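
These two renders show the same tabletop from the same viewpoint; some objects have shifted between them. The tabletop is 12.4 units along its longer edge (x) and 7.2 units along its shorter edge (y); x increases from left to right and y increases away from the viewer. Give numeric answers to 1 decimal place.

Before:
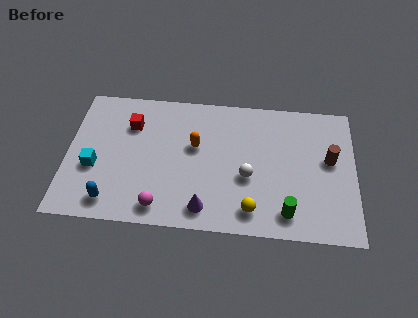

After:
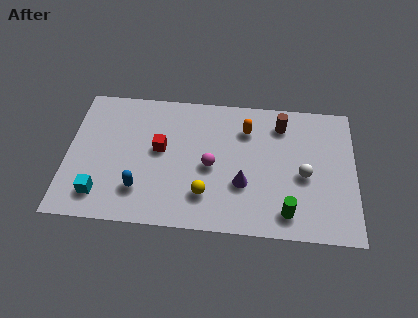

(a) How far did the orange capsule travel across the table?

2.5

The orange capsule was near (5.5, 4.3) before and (7.7, 5.4) after, so it travelled √(2.2² + 1.1²) ≈ 2.5 units.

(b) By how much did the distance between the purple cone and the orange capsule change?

-0.3

They were about 3.2 units apart before and 2.9 after — 0.3 units closer together.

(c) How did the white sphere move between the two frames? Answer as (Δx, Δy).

(2.4, 0.3)

From the two frames, the white sphere sits at roughly (7.8, 2.9) before and (10.2, 3.2) after.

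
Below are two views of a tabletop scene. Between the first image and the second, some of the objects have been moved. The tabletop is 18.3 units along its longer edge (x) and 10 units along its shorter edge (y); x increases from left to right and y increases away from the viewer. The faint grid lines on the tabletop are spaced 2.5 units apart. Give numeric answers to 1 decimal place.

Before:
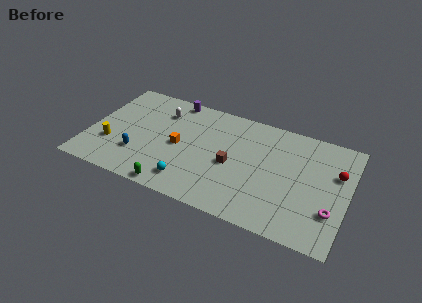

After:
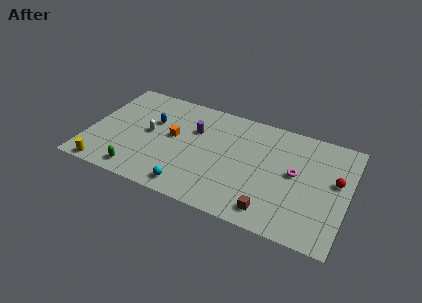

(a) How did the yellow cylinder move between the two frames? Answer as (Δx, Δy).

(-0.1, -2.4)

From the two frames, the yellow cylinder sits at roughly (1.7, 3.2) before and (1.6, 0.8) after.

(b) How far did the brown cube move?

4.3

From (10.2, 4.5) to (13.3, 1.5), the brown cube covered √(3.1² + 3.0²) ≈ 4.3 units.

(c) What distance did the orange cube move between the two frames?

0.9

From (6.4, 4.8) to (5.9, 5.5), the orange cube covered √(0.5² + 0.7²) ≈ 0.9 units.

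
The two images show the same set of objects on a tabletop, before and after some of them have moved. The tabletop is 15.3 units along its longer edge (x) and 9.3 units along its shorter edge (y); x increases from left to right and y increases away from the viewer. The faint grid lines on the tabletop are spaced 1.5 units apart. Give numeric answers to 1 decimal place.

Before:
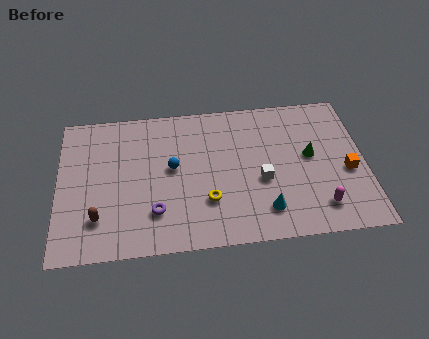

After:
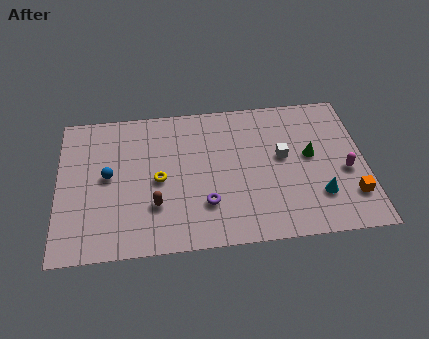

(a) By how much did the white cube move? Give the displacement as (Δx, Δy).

(1.1, 1.4)

The white cube started near (10.1, 3.8) and ended near (11.2, 5.2).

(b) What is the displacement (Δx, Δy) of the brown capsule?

(2.8, 0.5)

From the two frames, the brown capsule sits at roughly (2.0, 2.3) before and (4.8, 2.8) after.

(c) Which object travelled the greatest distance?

the blue sphere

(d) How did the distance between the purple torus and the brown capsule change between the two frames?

-0.3

The distance was about 2.8 in the first image and 2.5 in the second, so they moved 0.3 units closer together.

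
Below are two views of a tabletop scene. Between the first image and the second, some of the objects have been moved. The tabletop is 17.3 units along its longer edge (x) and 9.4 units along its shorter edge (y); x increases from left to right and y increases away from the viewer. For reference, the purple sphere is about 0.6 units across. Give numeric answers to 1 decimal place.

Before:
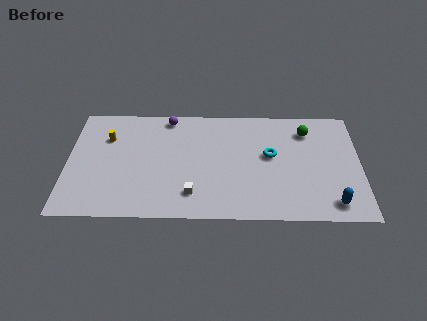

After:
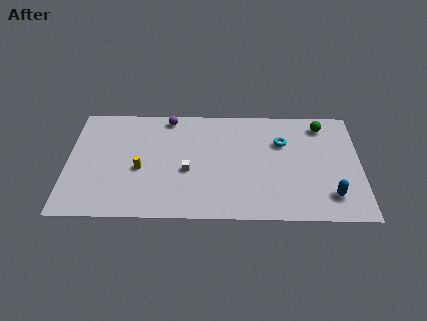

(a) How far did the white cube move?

1.9

The white cube moved from about (7.4, 2.0) to (7.1, 3.9), a distance of √(0.3² + 1.9²) ≈ 1.9.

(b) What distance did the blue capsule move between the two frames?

0.6

The blue capsule was near (15.6, 1.4) before and (15.5, 2.0) after, so it travelled √(0.1² + 0.6²) ≈ 0.6 units.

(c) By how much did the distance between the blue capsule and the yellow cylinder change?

-2.9

The distance was about 14.3 in the first image and 11.4 in the second, so they moved 2.9 units closer together.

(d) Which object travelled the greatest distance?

the yellow cylinder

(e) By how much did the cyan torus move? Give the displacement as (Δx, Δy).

(0.7, 1.1)

The cyan torus was at about (12.0, 5.3) and moved to about (12.7, 6.4).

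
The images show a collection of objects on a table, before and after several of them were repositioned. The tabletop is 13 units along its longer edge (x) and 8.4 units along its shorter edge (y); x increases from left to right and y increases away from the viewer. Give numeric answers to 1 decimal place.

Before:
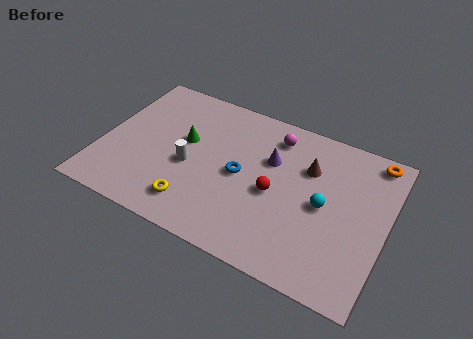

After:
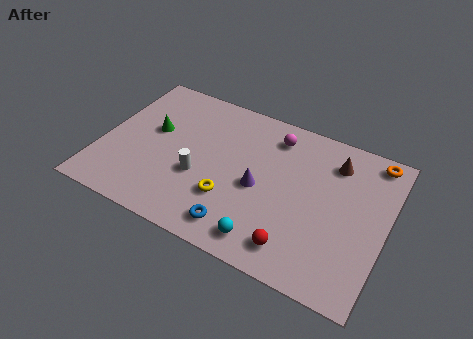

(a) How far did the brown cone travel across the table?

1.4

The brown cone was near (9.3, 5.8) before and (10.4, 6.6) after, so it travelled √(1.1² + 0.8²) ≈ 1.4 units.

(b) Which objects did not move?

the orange torus and the magenta sphere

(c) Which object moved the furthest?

the cyan sphere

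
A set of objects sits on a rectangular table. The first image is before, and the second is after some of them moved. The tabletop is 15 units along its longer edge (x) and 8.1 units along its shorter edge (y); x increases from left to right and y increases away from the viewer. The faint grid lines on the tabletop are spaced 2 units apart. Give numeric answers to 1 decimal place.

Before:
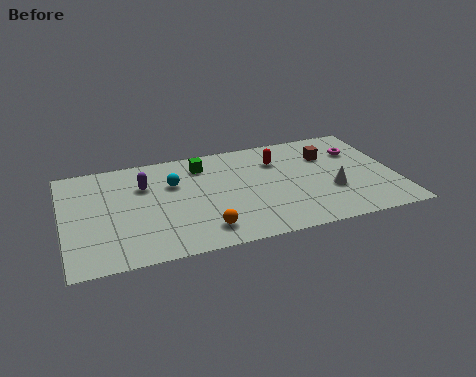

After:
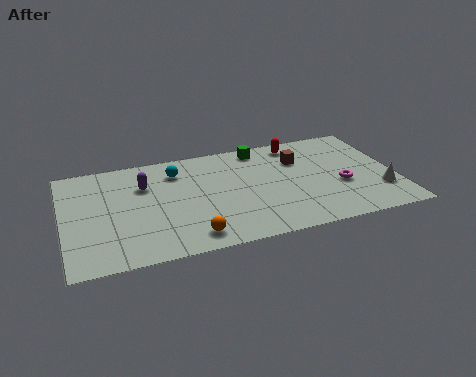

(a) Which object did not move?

the purple capsule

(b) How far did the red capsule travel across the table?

1.5

The red capsule was near (9.8, 5.9) before and (10.8, 7.0) after, so it travelled √(1.0² + 1.1²) ≈ 1.5 units.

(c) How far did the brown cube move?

1.3

The brown cube was near (12.1, 5.7) before and (10.8, 5.7) after, so it travelled √(1.3² + 0.0²) ≈ 1.3 units.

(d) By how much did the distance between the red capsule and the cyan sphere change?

+0.8

They were about 4.8 units apart before and 5.6 after — 0.8 units further apart.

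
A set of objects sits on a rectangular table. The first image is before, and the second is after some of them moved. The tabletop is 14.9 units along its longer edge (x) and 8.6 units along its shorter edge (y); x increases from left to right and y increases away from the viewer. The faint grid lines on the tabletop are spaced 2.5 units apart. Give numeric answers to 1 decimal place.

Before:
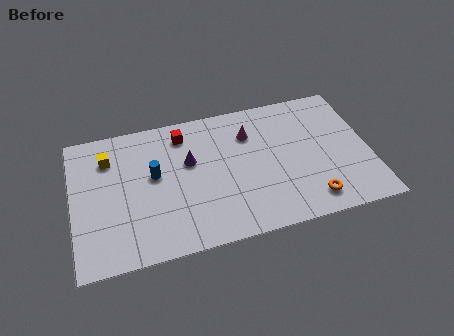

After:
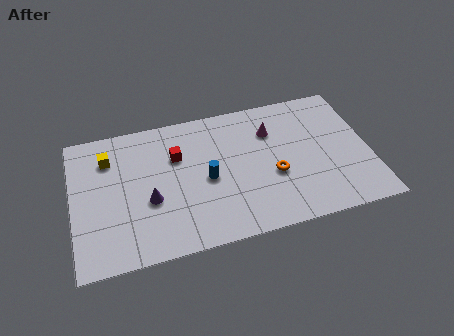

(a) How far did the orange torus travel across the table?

2.6

The orange torus was near (11.7, 1.4) before and (10.0, 3.4) after, so it travelled √(1.7² + 2.0²) ≈ 2.6 units.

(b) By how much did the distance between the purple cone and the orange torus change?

-0.8

They were about 7.0 units apart before and 6.2 after — 0.8 units closer together.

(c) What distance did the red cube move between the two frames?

1.4

The red cube was near (5.7, 7.1) before and (5.3, 5.8) after, so it travelled √(0.4² + 1.3²) ≈ 1.4 units.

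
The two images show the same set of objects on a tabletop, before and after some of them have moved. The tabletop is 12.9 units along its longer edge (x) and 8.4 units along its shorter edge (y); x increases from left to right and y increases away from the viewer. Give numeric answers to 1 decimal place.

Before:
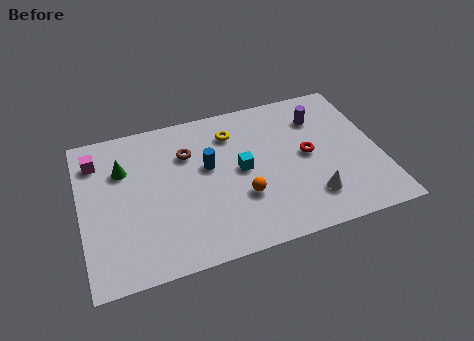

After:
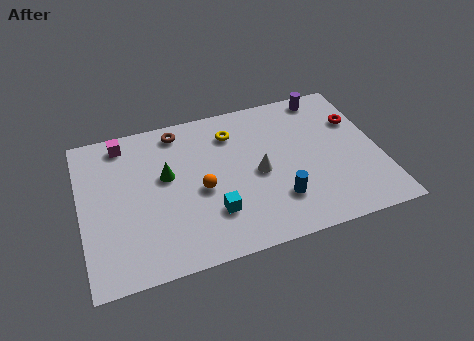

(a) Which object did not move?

the yellow torus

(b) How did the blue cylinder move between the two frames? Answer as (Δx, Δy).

(2.8, -2.7)

The blue cylinder was at about (5.5, 4.9) and moved to about (8.3, 2.2).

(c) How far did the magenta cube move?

1.4

From (0.8, 6.6) to (2.0, 7.3), the magenta cube covered √(1.2² + 0.7²) ≈ 1.4 units.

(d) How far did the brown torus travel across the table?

1.4

From (4.7, 5.9) to (4.4, 7.3), the brown torus covered √(0.3² + 1.4²) ≈ 1.4 units.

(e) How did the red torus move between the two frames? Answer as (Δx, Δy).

(2.3, 1.4)

From the two frames, the red torus sits at roughly (9.8, 4.3) before and (12.1, 5.7) after.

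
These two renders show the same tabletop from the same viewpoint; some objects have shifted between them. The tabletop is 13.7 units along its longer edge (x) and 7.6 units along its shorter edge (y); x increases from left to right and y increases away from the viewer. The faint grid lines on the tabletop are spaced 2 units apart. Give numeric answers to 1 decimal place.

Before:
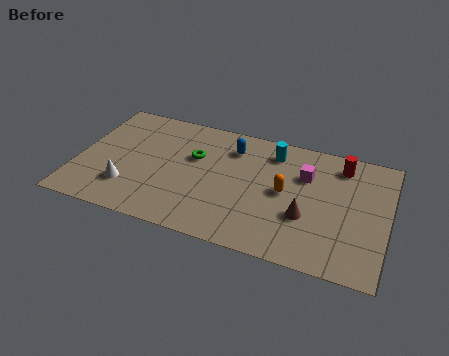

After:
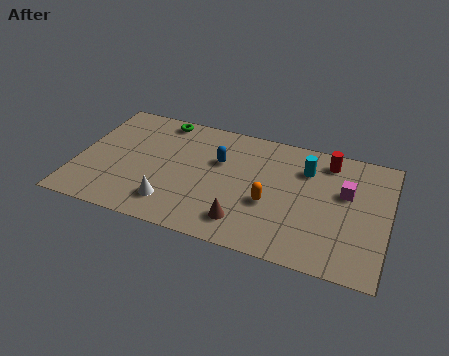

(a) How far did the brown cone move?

2.9

The brown cone moved from about (10.2, 2.7) to (7.6, 1.5), a distance of √(2.6² + 1.2²) ≈ 2.9.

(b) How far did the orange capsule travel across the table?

1.1

The orange capsule was near (9.2, 3.9) before and (8.6, 3.0) after, so it travelled √(0.6² + 0.9²) ≈ 1.1 units.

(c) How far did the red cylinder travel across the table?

0.6

From (11.5, 6.3) to (10.9, 6.4), the red cylinder covered √(0.6² + 0.1²) ≈ 0.6 units.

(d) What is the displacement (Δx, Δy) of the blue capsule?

(-0.5, -1.0)

The blue capsule started near (6.7, 5.9) and ended near (6.2, 4.9).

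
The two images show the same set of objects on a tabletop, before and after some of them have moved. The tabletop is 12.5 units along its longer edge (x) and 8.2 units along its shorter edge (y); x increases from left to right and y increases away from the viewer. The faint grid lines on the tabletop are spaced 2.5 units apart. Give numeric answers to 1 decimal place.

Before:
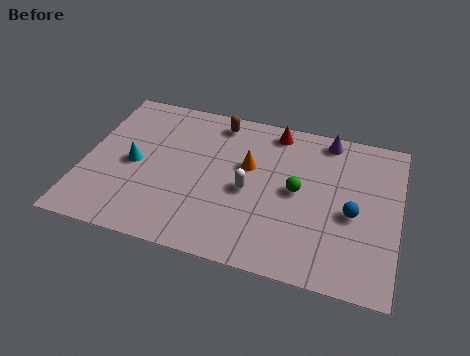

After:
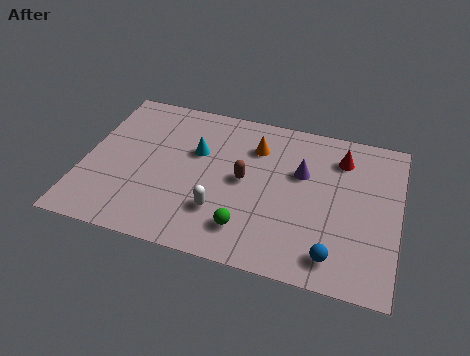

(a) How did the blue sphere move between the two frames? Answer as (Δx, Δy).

(-0.6, -2.3)

From the two frames, the blue sphere sits at roughly (10.7, 3.6) before and (10.1, 1.3) after.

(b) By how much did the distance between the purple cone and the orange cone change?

-1.7

The distance was about 3.8 in the first image and 2.1 in the second, so they moved 1.7 units closer together.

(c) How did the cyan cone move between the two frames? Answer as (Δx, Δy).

(2.4, 1.3)

The cyan cone was at about (2.0, 3.9) and moved to about (4.4, 5.2).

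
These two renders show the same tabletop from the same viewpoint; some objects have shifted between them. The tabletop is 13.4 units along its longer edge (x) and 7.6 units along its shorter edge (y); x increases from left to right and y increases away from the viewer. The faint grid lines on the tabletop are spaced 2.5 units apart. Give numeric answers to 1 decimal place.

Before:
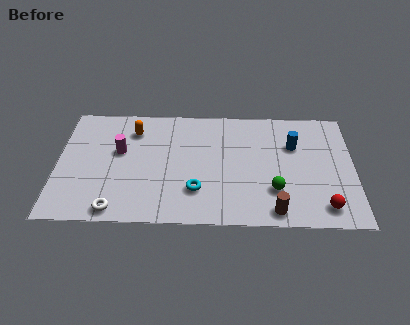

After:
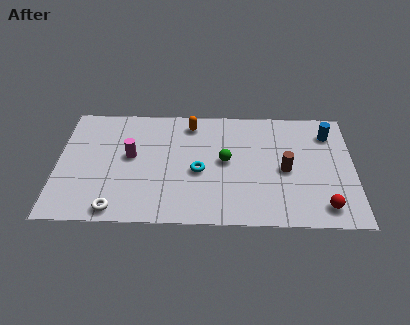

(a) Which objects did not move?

the white torus and the red sphere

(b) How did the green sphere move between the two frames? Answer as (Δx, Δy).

(-2.2, 1.8)

The green sphere started near (9.8, 2.2) and ended near (7.6, 4.0).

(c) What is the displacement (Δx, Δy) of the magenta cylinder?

(0.5, -0.3)

The magenta cylinder started near (2.8, 4.5) and ended near (3.3, 4.2).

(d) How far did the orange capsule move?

2.6

The orange capsule moved from about (3.4, 5.9) to (6.0, 6.4), a distance of √(2.6² + 0.5²) ≈ 2.6.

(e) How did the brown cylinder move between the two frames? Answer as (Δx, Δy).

(0.5, 2.6)

From the two frames, the brown cylinder sits at roughly (9.8, 0.9) before and (10.3, 3.5) after.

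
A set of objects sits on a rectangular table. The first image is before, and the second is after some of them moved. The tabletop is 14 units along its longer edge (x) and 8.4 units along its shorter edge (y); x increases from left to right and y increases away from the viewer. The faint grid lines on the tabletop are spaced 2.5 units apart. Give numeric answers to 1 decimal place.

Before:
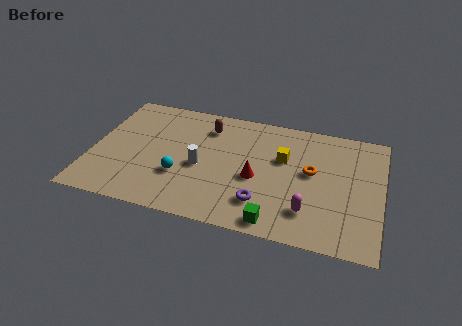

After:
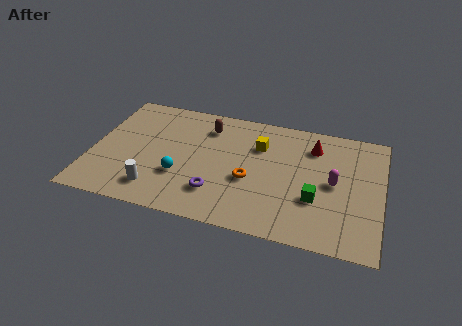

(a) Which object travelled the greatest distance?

the red cone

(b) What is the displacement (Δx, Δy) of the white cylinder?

(-2.0, -2.1)

The white cylinder started near (5.3, 3.7) and ended near (3.3, 1.6).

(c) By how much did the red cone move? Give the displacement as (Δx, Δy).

(2.6, 2.9)

The red cone started near (8.0, 3.6) and ended near (10.6, 6.5).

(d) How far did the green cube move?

2.7

From (9.1, 0.9) to (10.9, 2.9), the green cube covered √(1.8² + 2.0²) ≈ 2.7 units.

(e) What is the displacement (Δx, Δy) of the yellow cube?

(-1.2, 0.6)

From the two frames, the yellow cube sits at roughly (9.2, 5.3) before and (8.0, 5.9) after.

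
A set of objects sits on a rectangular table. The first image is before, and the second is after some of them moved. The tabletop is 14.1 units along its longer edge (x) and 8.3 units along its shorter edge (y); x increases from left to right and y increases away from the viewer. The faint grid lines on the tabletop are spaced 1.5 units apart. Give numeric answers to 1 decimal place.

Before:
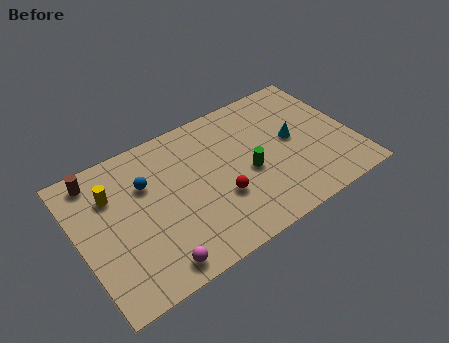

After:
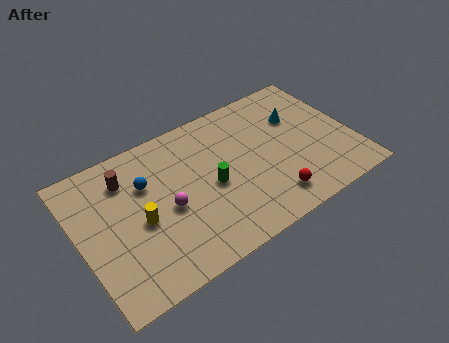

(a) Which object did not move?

the blue sphere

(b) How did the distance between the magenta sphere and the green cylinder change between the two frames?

-3.6

Before: roughly 5.9 units apart; after: 2.3. That's 3.6 units closer together.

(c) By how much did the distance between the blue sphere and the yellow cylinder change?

+0.3

They were about 1.7 units apart before and 2.0 after — 0.3 units further apart.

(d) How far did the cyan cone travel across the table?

1.3

The cyan cone was near (11.1, 4.4) before and (11.6, 5.6) after, so it travelled √(0.5² + 1.2²) ≈ 1.3 units.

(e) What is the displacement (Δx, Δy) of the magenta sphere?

(1.1, 2.7)

From the two frames, the magenta sphere sits at roughly (3.3, 1.0) before and (4.4, 3.7) after.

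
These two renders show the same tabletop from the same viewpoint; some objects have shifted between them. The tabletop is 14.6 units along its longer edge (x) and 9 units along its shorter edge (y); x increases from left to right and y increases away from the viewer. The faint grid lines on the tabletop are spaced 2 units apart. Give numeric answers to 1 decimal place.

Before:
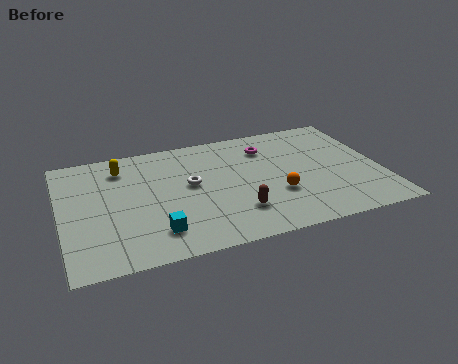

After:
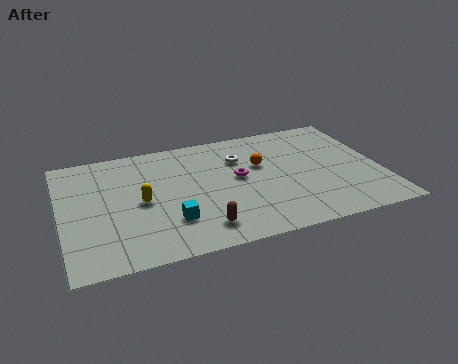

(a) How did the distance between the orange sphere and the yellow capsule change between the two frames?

-2.2

The distance was about 7.9 in the first image and 5.7 in the second, so they moved 2.2 units closer together.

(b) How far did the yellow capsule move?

3.0

The yellow capsule moved from about (2.9, 7.2) to (3.6, 4.3), a distance of √(0.7² + 2.9²) ≈ 3.0.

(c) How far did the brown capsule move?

1.8

The brown capsule was near (7.8, 2.3) before and (6.1, 1.6) after, so it travelled √(1.7² + 0.7²) ≈ 1.8 units.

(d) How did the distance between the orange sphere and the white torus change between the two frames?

-3.0

They were about 4.2 units apart before and 1.2 after — 3.0 units closer together.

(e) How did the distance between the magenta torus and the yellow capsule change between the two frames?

-2.2

The distance was about 6.7 in the first image and 4.5 in the second, so they moved 2.2 units closer together.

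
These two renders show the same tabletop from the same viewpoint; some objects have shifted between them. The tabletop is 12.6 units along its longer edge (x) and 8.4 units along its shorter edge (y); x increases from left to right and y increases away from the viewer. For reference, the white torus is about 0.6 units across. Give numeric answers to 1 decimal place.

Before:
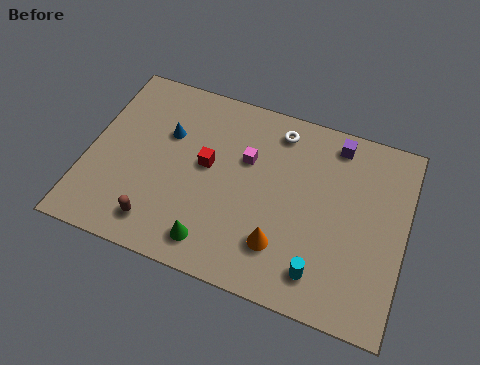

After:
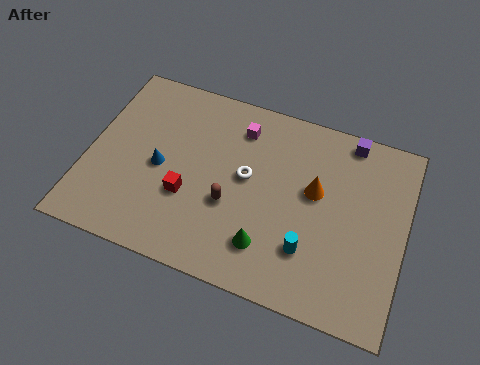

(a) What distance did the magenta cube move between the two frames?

1.4

From (6.2, 5.4) to (5.8, 6.7), the magenta cube covered √(0.4² + 1.3²) ≈ 1.4 units.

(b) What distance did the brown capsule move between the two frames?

3.2

The brown capsule was near (3.1, 1.4) before and (5.8, 3.2) after, so it travelled √(2.7² + 1.8²) ≈ 3.2 units.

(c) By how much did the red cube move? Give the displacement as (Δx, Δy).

(-0.6, -1.6)

The red cube was at about (4.7, 4.6) and moved to about (4.1, 3.0).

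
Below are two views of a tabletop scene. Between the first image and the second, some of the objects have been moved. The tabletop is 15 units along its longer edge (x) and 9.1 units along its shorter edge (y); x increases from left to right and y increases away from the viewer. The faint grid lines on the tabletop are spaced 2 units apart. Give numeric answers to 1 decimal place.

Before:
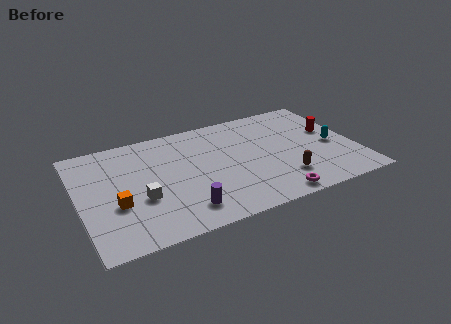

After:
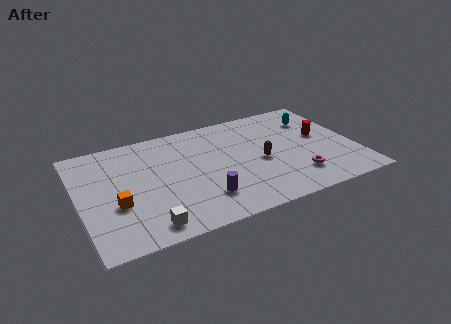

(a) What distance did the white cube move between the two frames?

2.2

From (3.2, 3.4) to (3.3, 1.2), the white cube covered √(0.1² + 2.2²) ≈ 2.2 units.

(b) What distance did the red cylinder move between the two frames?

0.7

From (13.9, 5.4) to (13.3, 5.1), the red cylinder covered √(0.6² + 0.3²) ≈ 0.7 units.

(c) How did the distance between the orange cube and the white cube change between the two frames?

+1.3

The distance was about 1.3 in the first image and 2.6 in the second, so they moved 1.3 units further apart.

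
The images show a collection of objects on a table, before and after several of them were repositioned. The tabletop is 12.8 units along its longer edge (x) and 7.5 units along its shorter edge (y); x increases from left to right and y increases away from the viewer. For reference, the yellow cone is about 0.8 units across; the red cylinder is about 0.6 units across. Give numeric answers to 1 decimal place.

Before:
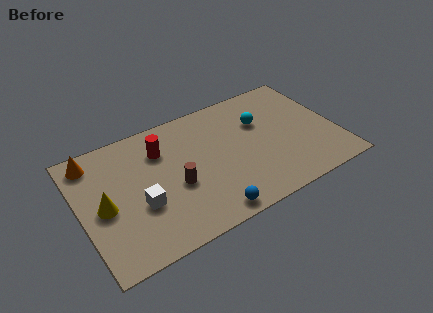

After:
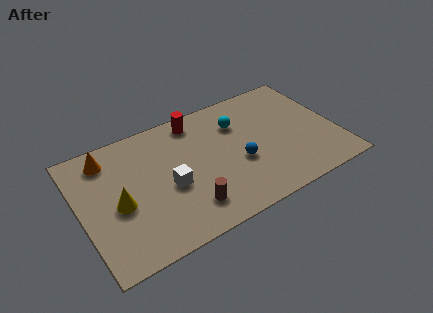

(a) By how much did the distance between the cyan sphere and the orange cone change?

-1.9

They were about 8.4 units apart before and 6.5 after — 1.9 units closer together.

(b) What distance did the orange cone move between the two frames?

0.7

From (0.9, 6.4) to (1.6, 6.2), the orange cone covered √(0.7² + 0.2²) ≈ 0.7 units.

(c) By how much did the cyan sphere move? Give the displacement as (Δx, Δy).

(-1.1, 0.4)

From the two frames, the cyan sphere sits at roughly (9.2, 5.0) before and (8.1, 5.4) after.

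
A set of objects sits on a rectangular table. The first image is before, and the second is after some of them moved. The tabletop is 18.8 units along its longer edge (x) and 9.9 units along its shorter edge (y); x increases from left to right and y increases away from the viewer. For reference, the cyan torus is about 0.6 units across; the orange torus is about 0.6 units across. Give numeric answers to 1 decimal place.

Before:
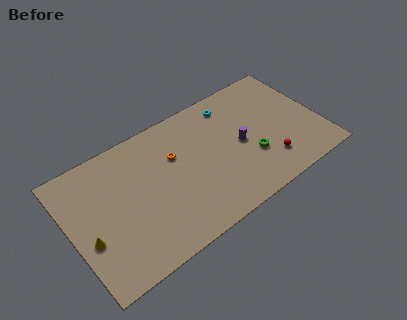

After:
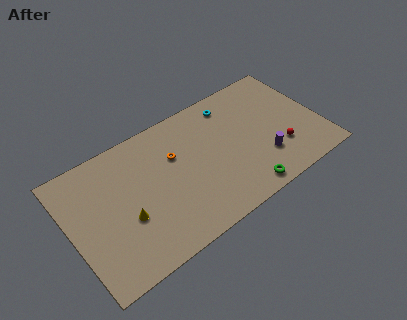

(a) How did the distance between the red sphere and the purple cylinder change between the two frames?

-1.7

The distance was about 3.0 in the first image and 1.3 in the second, so they moved 1.7 units closer together.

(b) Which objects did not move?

the orange torus and the cyan torus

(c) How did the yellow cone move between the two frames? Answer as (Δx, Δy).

(2.8, 0.0)

From the two frames, the yellow cone sits at roughly (1.1, 3.8) before and (3.9, 3.8) after.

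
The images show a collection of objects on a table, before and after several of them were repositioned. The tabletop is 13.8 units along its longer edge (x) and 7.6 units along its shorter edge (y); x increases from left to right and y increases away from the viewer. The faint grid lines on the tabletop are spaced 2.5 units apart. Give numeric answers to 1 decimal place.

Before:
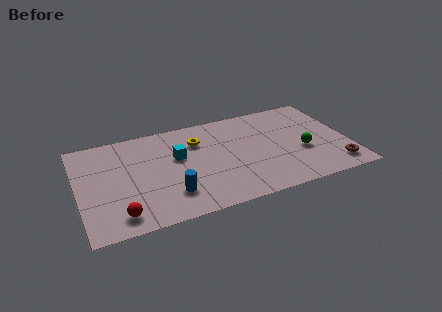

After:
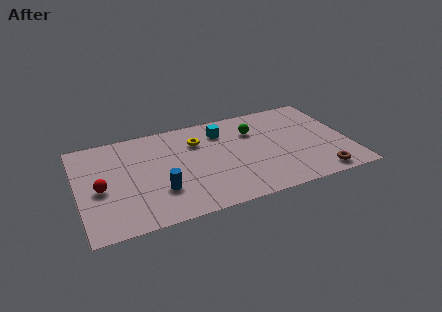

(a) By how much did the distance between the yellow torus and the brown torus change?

-0.5

The distance was about 7.9 in the first image and 7.4 in the second, so they moved 0.5 units closer together.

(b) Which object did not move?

the yellow torus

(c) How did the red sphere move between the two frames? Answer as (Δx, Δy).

(-0.8, 2.2)

The red sphere started near (1.9, 1.2) and ended near (1.1, 3.4).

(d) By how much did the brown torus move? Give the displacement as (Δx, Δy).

(-0.9, -0.4)

From the two frames, the brown torus sits at roughly (12.9, 1.3) before and (12.0, 0.9) after.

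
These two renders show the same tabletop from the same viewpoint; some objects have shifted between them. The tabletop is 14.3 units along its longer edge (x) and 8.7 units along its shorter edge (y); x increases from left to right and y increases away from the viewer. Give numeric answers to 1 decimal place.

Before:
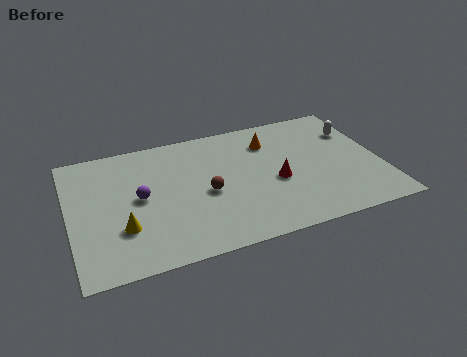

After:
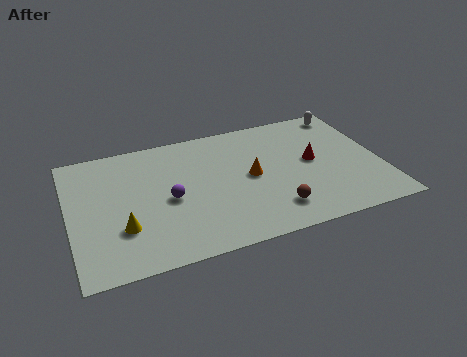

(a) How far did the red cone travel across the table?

2.0

The red cone moved from about (9.4, 3.7) to (11.2, 4.6), a distance of √(1.8² + 0.9²) ≈ 2.0.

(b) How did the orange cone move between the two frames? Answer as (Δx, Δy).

(-1.1, -2.2)

From the two frames, the orange cone sits at roughly (9.4, 6.6) before and (8.3, 4.4) after.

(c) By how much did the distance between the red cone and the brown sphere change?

+0.3

They were about 3.2 units apart before and 3.5 after — 0.3 units further apart.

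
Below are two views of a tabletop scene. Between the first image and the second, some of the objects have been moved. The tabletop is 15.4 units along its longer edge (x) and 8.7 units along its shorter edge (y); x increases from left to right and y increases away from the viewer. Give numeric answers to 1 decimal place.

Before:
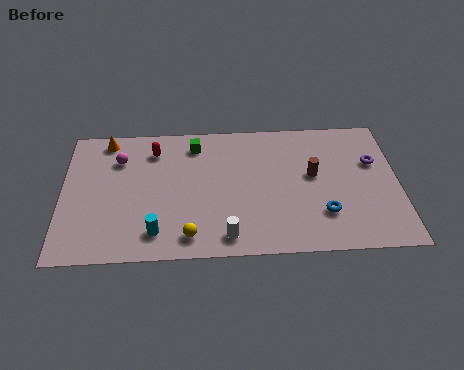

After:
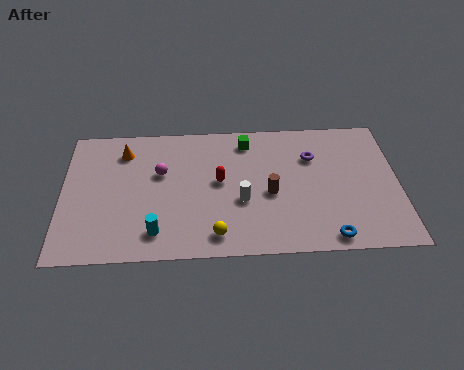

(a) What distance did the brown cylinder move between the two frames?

2.3

The brown cylinder was near (11.5, 4.9) before and (9.5, 3.8) after, so it travelled √(2.0² + 1.1²) ≈ 2.3 units.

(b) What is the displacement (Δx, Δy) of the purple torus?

(-2.8, 0.5)

From the two frames, the purple torus sits at roughly (14.3, 5.6) before and (11.5, 6.1) after.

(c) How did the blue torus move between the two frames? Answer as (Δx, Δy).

(0.2, -1.5)

From the two frames, the blue torus sits at roughly (11.9, 2.4) before and (12.1, 0.9) after.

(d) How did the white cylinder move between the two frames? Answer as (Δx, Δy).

(0.7, 2.2)

The white cylinder started near (7.5, 1.2) and ended near (8.2, 3.4).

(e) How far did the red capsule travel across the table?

3.7

From (4.2, 6.9) to (7.2, 4.7), the red capsule covered √(3.0² + 2.2²) ≈ 3.7 units.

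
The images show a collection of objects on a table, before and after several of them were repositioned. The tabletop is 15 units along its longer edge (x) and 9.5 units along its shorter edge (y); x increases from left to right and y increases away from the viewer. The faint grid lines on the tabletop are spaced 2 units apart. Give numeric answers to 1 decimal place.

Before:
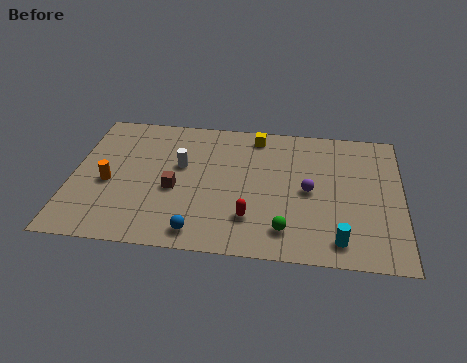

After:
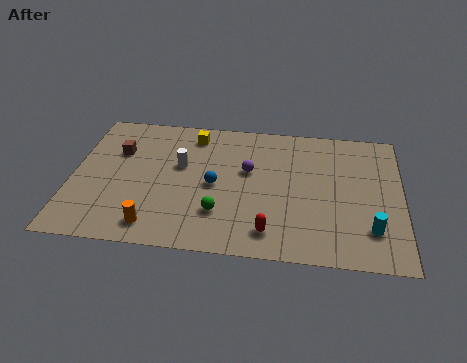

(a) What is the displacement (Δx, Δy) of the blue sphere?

(0.6, 3.3)

From the two frames, the blue sphere sits at roughly (5.9, 1.2) before and (6.5, 4.5) after.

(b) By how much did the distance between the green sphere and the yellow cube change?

-1.1

They were about 6.7 units apart before and 5.6 after — 1.1 units closer together.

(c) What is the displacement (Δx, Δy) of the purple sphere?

(-2.8, 1.1)

The purple sphere was at about (10.8, 4.6) and moved to about (8.0, 5.7).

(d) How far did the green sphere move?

3.1

From (9.8, 1.8) to (6.8, 2.6), the green sphere covered √(3.0² + 0.8²) ≈ 3.1 units.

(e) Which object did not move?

the white cylinder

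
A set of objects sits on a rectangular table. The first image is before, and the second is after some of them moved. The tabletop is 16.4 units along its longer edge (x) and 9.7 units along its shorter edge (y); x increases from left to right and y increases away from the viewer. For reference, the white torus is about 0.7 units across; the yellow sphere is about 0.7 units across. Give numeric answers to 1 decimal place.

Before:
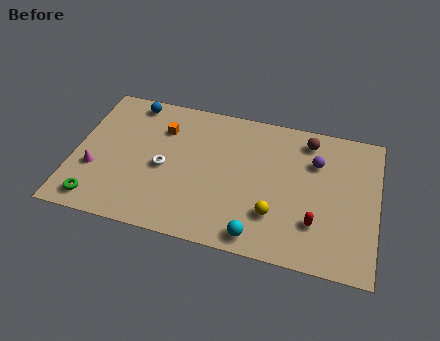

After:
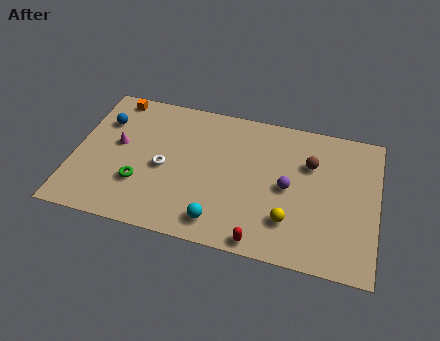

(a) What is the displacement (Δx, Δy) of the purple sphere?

(-1.4, -2.1)

From the two frames, the purple sphere sits at roughly (13.0, 6.8) before and (11.6, 4.7) after.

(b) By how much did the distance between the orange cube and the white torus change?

+2.6

They were about 2.7 units apart before and 5.3 after — 2.6 units further apart.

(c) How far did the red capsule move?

3.4

The red capsule moved from about (13.2, 2.7) to (10.4, 0.8), a distance of √(2.8² + 1.9²) ≈ 3.4.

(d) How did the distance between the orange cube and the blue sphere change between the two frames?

-0.5

Before: roughly 2.3 units apart; after: 1.8. That's 0.5 units closer together.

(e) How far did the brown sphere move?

1.6

The brown sphere moved from about (12.5, 8.2) to (12.7, 6.6), a distance of √(0.2² + 1.6²) ≈ 1.6.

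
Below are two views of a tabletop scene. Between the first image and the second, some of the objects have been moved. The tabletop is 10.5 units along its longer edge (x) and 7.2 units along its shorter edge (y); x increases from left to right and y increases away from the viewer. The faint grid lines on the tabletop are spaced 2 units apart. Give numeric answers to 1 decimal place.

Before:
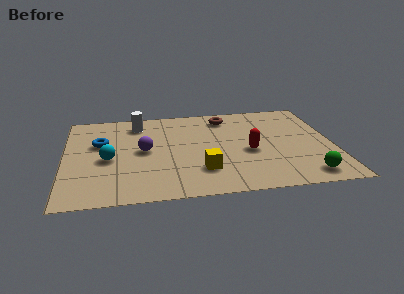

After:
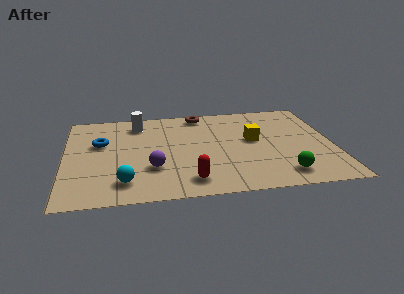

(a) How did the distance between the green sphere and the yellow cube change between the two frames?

-1.1

They were about 4.1 units apart before and 3.0 after — 1.1 units closer together.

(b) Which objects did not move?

the white cylinder and the blue torus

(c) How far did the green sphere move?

0.9

From (9.3, 1.0) to (8.4, 1.2), the green sphere covered √(0.9² + 0.2²) ≈ 0.9 units.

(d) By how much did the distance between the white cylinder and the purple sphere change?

+1.4

The distance was about 2.2 in the first image and 3.6 in the second, so they moved 1.4 units further apart.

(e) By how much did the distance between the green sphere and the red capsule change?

+0.6

Before: roughly 3.0 units apart; after: 3.6. That's 0.6 units further apart.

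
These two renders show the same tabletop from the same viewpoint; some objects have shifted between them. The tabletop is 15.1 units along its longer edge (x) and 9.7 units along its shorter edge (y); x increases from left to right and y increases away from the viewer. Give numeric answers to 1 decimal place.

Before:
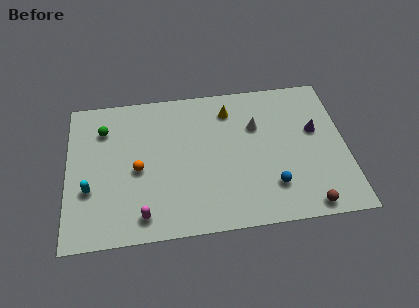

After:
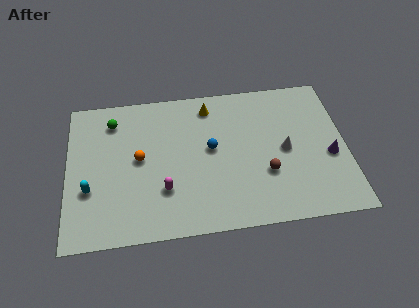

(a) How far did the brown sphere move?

3.2

From (12.8, 0.9) to (10.7, 3.3), the brown sphere covered √(2.1² + 2.4²) ≈ 3.2 units.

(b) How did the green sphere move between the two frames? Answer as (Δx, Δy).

(0.5, 0.5)

The green sphere was at about (2.0, 7.3) and moved to about (2.5, 7.8).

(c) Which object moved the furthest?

the blue sphere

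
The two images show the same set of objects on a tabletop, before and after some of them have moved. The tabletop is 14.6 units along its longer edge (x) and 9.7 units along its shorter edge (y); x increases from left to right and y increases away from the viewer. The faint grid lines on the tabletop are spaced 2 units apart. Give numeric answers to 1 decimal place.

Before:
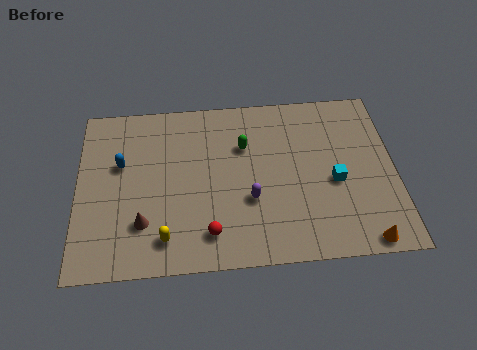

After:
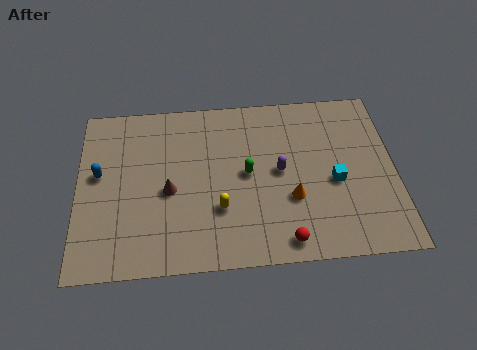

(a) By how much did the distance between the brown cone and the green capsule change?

-2.5

They were about 6.2 units apart before and 3.7 after — 2.5 units closer together.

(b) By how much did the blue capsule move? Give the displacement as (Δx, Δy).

(-1.0, -0.5)

From the two frames, the blue capsule sits at roughly (2.0, 6.0) before and (1.0, 5.5) after.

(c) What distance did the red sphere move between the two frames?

3.5

From (6.0, 1.8) to (9.4, 1.1), the red sphere covered √(3.4² + 0.7²) ≈ 3.5 units.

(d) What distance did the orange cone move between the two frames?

4.1

From (13.0, 0.8) to (9.8, 3.4), the orange cone covered √(3.2² + 2.6²) ≈ 4.1 units.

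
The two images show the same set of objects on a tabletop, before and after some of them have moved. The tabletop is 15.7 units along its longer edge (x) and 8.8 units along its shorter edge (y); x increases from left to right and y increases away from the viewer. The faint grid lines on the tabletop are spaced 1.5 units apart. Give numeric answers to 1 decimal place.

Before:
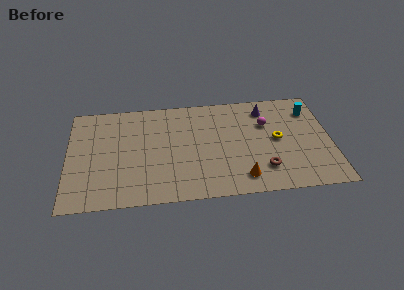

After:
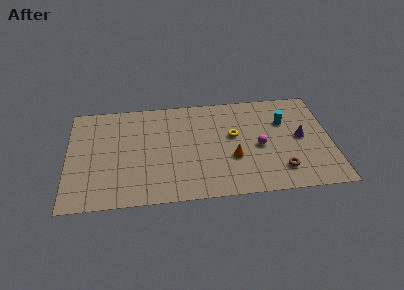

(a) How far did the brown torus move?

1.0

The brown torus was near (11.6, 2.1) before and (12.6, 1.9) after, so it travelled √(1.0² + 0.2²) ≈ 1.0 units.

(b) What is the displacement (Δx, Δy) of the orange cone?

(-0.5, 1.7)

The orange cone was at about (10.3, 1.5) and moved to about (9.8, 3.2).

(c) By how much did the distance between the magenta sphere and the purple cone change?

+1.2

The distance was about 1.3 in the first image and 2.5 in the second, so they moved 1.2 units further apart.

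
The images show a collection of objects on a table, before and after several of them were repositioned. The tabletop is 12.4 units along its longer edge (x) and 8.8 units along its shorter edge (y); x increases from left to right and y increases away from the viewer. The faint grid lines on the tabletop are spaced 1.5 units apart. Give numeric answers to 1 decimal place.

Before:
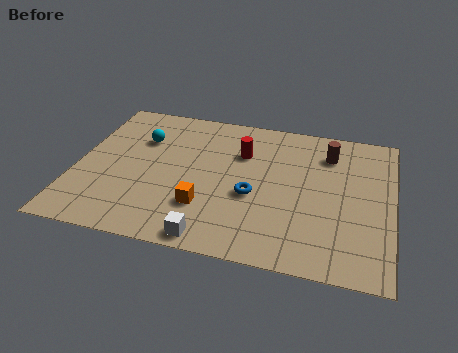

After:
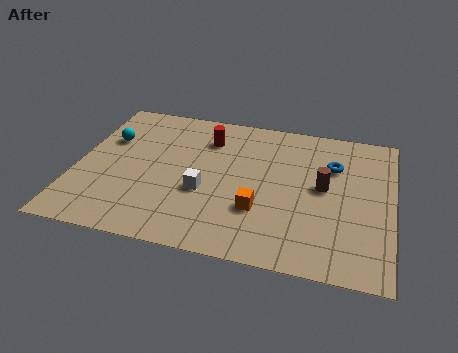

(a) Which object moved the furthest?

the blue torus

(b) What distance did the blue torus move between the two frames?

3.9

From (7.0, 3.6) to (10.0, 6.1), the blue torus covered √(3.0² + 2.5²) ≈ 3.9 units.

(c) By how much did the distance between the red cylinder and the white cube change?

-2.1

Before: roughly 5.4 units apart; after: 3.3. That's 2.1 units closer together.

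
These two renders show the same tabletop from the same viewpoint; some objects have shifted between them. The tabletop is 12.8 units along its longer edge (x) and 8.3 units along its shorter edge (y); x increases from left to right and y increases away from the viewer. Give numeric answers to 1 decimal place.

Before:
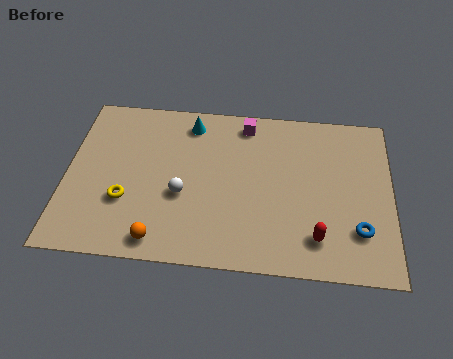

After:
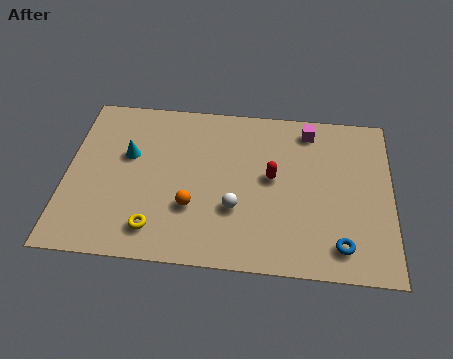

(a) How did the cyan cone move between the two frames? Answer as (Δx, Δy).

(-2.4, -1.9)

From the two frames, the cyan cone sits at roughly (4.8, 7.0) before and (2.4, 5.1) after.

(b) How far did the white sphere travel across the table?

2.2

The white sphere moved from about (4.6, 3.3) to (6.7, 2.8), a distance of √(2.1² + 0.5²) ≈ 2.2.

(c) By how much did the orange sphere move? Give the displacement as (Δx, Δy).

(1.2, 1.7)

From the two frames, the orange sphere sits at roughly (3.8, 1.0) before and (5.0, 2.7) after.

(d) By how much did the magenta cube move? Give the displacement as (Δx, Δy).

(2.5, -0.1)

From the two frames, the magenta cube sits at roughly (7.0, 7.2) before and (9.5, 7.1) after.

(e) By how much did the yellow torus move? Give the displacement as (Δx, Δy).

(1.2, -1.3)

The yellow torus was at about (2.4, 2.8) and moved to about (3.6, 1.5).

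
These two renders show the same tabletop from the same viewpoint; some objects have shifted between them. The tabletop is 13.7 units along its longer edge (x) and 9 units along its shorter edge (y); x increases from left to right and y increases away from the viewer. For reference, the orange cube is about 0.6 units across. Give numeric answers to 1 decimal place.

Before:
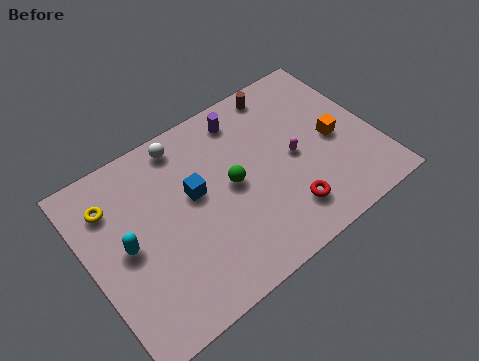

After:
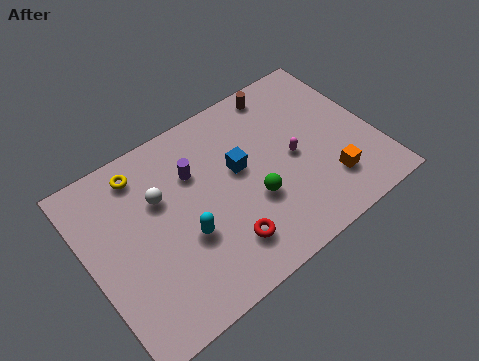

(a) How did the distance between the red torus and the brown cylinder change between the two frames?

+1.1

The distance was about 6.2 in the first image and 7.3 in the second, so they moved 1.1 units further apart.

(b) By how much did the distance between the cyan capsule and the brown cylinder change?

-1.7

The distance was about 9.0 in the first image and 7.3 in the second, so they moved 1.7 units closer together.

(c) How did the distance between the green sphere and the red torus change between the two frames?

-1.3

Before: roughly 3.4 units apart; after: 2.1. That's 1.3 units closer together.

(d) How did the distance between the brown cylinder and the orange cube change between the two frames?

+1.7

The distance was about 4.2 in the first image and 5.9 in the second, so they moved 1.7 units further apart.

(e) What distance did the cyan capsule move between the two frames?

2.8

The cyan capsule was near (1.7, 4.5) before and (4.3, 3.4) after, so it travelled √(2.6² + 1.1²) ≈ 2.8 units.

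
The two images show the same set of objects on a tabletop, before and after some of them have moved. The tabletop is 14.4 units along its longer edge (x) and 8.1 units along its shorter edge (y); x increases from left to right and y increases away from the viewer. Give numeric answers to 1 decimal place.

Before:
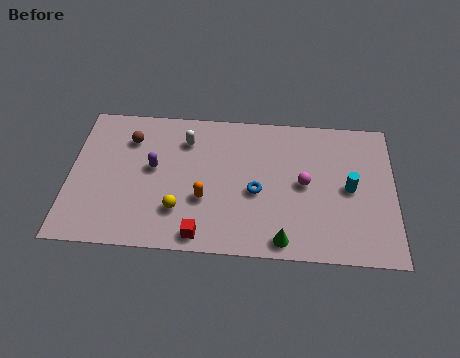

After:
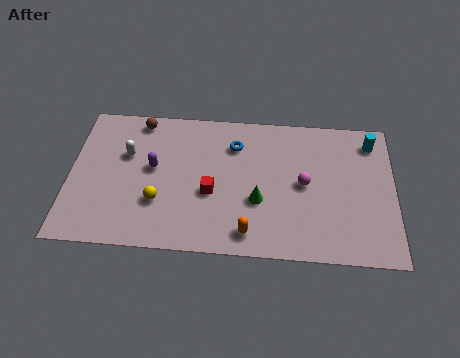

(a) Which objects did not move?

the purple capsule and the magenta sphere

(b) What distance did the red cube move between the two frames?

2.4

The red cube moved from about (5.9, 0.9) to (6.3, 3.3), a distance of √(0.4² + 2.4²) ≈ 2.4.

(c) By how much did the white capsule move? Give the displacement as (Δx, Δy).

(-2.6, -1.0)

From the two frames, the white capsule sits at roughly (5.1, 6.2) before and (2.5, 5.2) after.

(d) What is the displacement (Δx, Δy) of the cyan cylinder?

(1.0, 2.7)

From the two frames, the cyan cylinder sits at roughly (12.4, 4.0) before and (13.4, 6.7) after.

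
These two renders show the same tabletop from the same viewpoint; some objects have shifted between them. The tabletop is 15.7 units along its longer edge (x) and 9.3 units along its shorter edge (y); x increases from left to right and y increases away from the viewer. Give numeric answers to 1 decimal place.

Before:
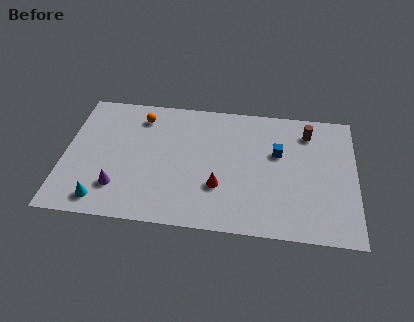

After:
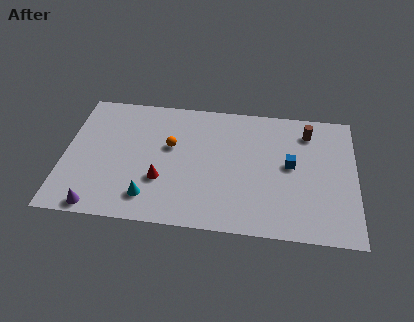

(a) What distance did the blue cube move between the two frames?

1.1

The blue cube was near (11.5, 5.8) before and (12.2, 5.0) after, so it travelled √(0.7² + 0.8²) ≈ 1.1 units.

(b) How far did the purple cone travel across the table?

1.8

The purple cone was near (3.0, 2.3) before and (2.0, 0.8) after, so it travelled √(1.0² + 1.5²) ≈ 1.8 units.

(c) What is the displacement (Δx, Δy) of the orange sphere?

(1.7, -2.0)

The orange sphere started near (4.0, 7.6) and ended near (5.7, 5.6).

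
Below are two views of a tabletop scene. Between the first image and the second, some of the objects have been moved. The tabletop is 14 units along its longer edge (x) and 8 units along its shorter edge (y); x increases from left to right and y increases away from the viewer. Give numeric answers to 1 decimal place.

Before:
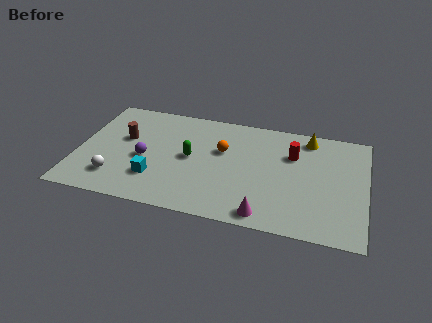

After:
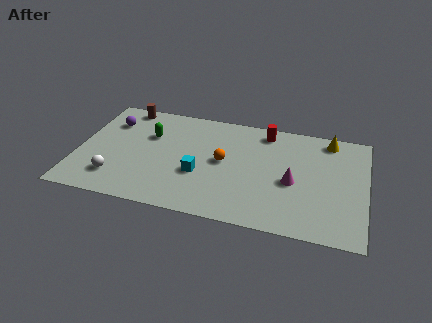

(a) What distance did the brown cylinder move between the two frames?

2.4

The brown cylinder moved from about (2.2, 4.8) to (2.0, 7.2), a distance of √(0.2² + 2.4²) ≈ 2.4.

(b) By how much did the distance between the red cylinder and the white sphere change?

-0.5

They were about 9.2 units apart before and 8.7 after — 0.5 units closer together.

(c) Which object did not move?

the white sphere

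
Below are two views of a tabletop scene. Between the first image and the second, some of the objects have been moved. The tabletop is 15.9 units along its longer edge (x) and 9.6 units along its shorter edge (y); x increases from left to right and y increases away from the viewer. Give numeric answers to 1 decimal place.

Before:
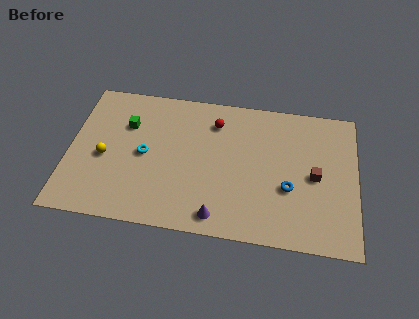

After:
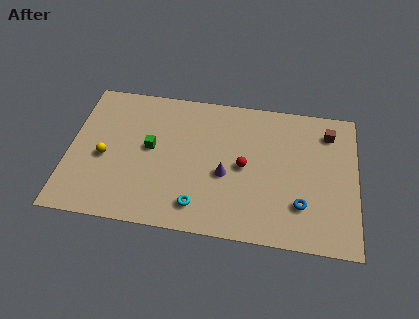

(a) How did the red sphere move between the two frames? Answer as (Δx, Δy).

(1.7, -2.8)

The red sphere started near (8.0, 7.5) and ended near (9.7, 4.7).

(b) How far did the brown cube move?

3.2

The brown cube moved from about (13.6, 4.6) to (14.3, 7.7), a distance of √(0.7² + 3.1²) ≈ 3.2.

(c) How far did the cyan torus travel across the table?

4.3

The cyan torus moved from about (4.2, 4.7) to (7.3, 1.7), a distance of √(3.1² + 3.0²) ≈ 4.3.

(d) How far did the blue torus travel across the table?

1.2

The blue torus was near (12.2, 3.6) before and (12.9, 2.6) after, so it travelled √(0.7² + 1.0²) ≈ 1.2 units.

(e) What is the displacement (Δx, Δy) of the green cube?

(1.4, -1.4)

The green cube started near (3.1, 6.6) and ended near (4.5, 5.2).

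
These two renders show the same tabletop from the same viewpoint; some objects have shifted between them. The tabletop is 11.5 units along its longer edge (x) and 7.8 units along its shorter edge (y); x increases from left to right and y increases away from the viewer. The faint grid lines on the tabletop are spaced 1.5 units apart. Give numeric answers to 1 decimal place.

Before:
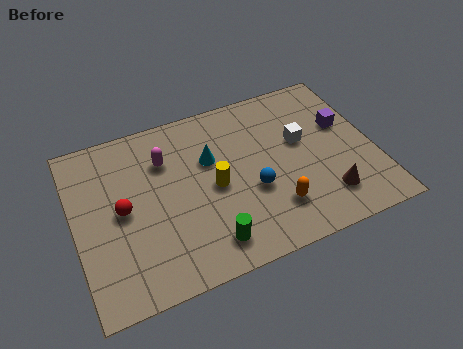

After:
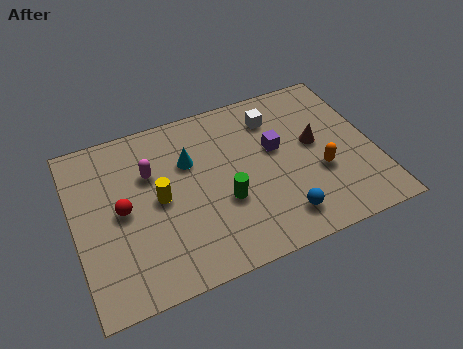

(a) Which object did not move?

the red sphere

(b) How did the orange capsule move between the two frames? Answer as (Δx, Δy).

(1.9, 1.0)

The orange capsule started near (7.4, 1.9) and ended near (9.3, 2.9).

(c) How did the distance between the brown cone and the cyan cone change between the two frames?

-0.4

Before: roughly 5.3 units apart; after: 4.9. That's 0.4 units closer together.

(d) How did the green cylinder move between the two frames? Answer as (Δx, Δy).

(0.8, 1.6)

The green cylinder started near (4.8, 1.3) and ended near (5.6, 2.9).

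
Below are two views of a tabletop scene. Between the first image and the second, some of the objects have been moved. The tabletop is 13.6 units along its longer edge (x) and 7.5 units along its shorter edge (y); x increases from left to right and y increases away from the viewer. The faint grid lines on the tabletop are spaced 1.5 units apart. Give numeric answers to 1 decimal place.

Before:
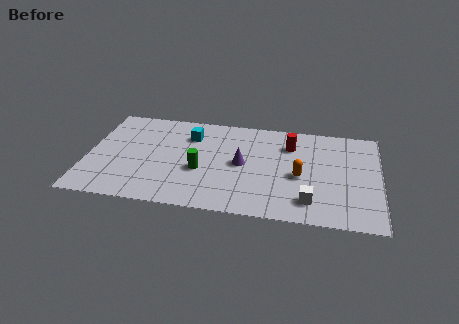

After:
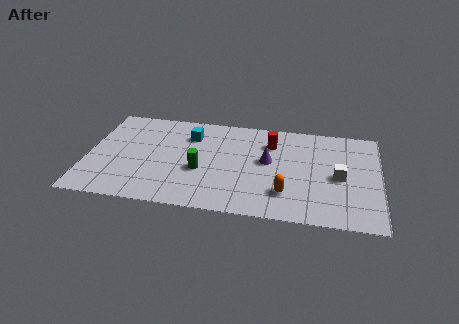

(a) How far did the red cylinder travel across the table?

0.9

From (9.4, 5.6) to (8.5, 5.6), the red cylinder covered √(0.9² + 0.0²) ≈ 0.9 units.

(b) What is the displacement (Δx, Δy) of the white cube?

(1.3, 2.0)

From the two frames, the white cube sits at roughly (10.4, 1.5) before and (11.7, 3.5) after.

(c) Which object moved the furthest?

the white cube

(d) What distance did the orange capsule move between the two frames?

1.5

The orange capsule moved from about (9.9, 3.3) to (9.3, 1.9), a distance of √(0.6² + 1.4²) ≈ 1.5.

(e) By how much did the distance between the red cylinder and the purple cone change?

-1.4

The distance was about 2.8 in the first image and 1.4 in the second, so they moved 1.4 units closer together.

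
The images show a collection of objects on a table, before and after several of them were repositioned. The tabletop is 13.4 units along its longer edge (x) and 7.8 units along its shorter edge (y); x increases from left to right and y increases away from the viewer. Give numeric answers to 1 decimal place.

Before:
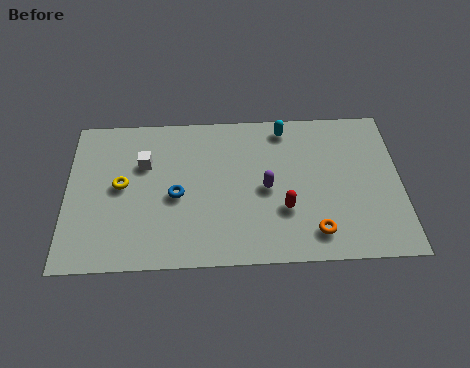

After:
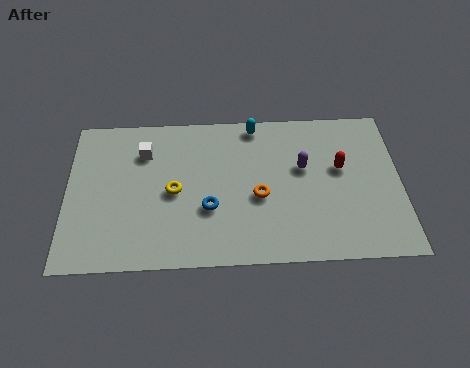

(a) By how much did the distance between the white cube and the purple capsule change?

+1.4

They were about 5.1 units apart before and 6.5 after — 1.4 units further apart.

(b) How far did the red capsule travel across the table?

3.0

The red capsule moved from about (8.7, 2.6) to (11.0, 4.6), a distance of √(2.3² + 2.0²) ≈ 3.0.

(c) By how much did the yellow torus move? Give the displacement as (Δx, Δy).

(2.1, -0.4)

From the two frames, the yellow torus sits at roughly (2.2, 4.1) before and (4.3, 3.7) after.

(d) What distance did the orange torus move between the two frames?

2.9

The orange torus was near (9.9, 1.4) before and (7.7, 3.3) after, so it travelled √(2.2² + 1.9²) ≈ 2.9 units.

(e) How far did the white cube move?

0.6

The white cube moved from about (3.1, 5.2) to (3.1, 5.8), a distance of √(0.0² + 0.6²) ≈ 0.6.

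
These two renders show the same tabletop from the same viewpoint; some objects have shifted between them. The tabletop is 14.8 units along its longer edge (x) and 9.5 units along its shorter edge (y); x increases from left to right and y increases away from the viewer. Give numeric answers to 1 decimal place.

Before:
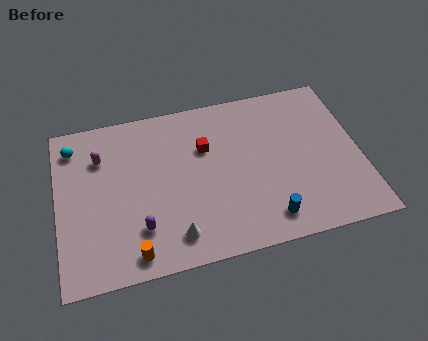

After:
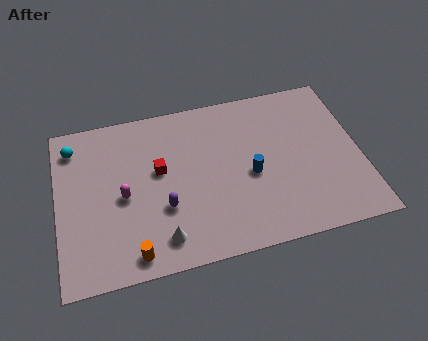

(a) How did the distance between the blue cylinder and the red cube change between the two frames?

-0.9

The distance was about 5.5 in the first image and 4.6 in the second, so they moved 0.9 units closer together.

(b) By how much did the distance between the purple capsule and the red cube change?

-3.0

Before: roughly 5.2 units apart; after: 2.2. That's 3.0 units closer together.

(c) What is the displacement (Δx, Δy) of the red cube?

(-2.3, -0.8)

The red cube started near (7.3, 6.3) and ended near (5.0, 5.5).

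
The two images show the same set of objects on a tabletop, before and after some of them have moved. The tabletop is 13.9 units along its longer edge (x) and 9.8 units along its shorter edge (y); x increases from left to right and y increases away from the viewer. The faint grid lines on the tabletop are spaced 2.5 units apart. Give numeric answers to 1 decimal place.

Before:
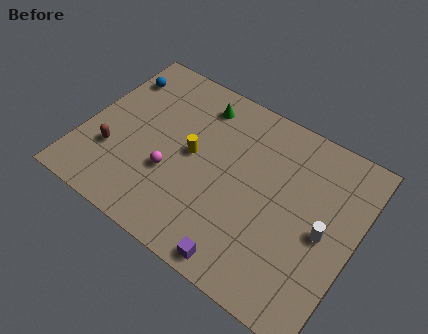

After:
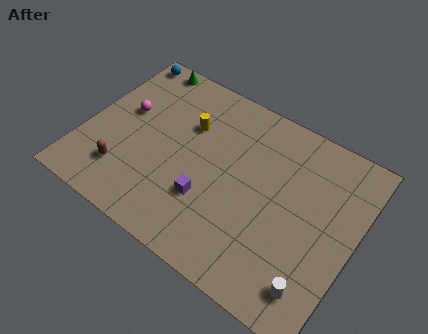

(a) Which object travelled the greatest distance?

the magenta sphere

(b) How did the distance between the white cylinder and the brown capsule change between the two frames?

-0.7

The distance was about 10.8 in the first image and 10.1 in the second, so they moved 0.7 units closer together.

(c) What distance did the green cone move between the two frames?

3.3

The green cone was near (5.3, 8.1) before and (2.1, 9.0) after, so it travelled √(3.2² + 0.9²) ≈ 3.3 units.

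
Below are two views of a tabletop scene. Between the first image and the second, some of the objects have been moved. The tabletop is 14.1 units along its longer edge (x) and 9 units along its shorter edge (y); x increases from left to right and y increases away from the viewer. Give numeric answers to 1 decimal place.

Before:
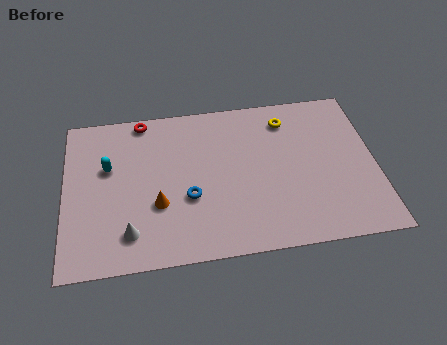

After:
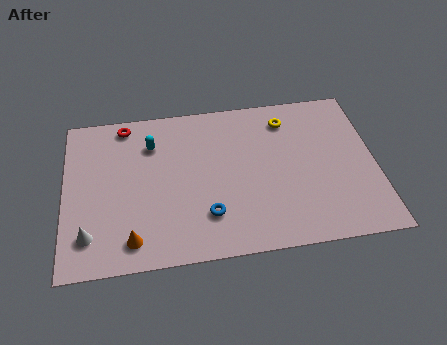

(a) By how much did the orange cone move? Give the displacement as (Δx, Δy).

(-1.2, -1.8)

The orange cone started near (4.2, 3.2) and ended near (3.0, 1.4).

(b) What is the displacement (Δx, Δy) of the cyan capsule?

(2.0, 1.1)

The cyan capsule was at about (2.0, 5.6) and moved to about (4.0, 6.7).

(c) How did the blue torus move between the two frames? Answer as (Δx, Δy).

(0.8, -1.1)

The blue torus started near (5.6, 3.4) and ended near (6.4, 2.3).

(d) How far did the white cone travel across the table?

1.8

The white cone was near (2.9, 1.8) before and (1.1, 1.9) after, so it travelled √(1.8² + 0.1²) ≈ 1.8 units.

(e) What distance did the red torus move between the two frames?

0.8

From (3.6, 8.2) to (2.8, 8.0), the red torus covered √(0.8² + 0.2²) ≈ 0.8 units.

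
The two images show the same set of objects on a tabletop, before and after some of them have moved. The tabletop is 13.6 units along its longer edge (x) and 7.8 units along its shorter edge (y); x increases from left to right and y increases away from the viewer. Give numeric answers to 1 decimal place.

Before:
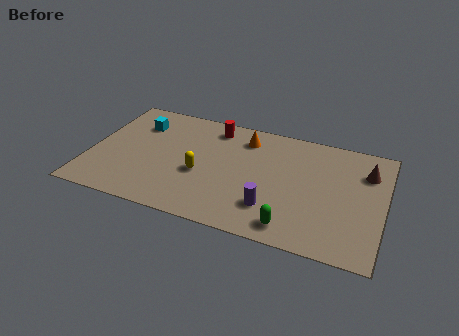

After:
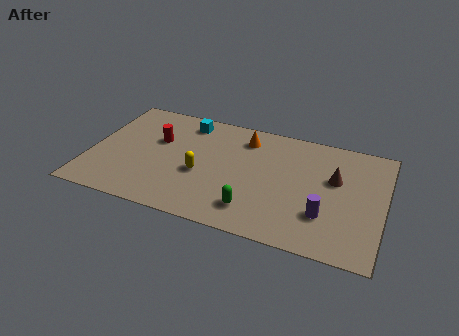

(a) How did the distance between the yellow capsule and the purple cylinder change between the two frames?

+2.3

They were about 3.6 units apart before and 5.9 after — 2.3 units further apart.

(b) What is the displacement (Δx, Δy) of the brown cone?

(-1.4, -0.9)

From the two frames, the brown cone sits at roughly (12.7, 5.7) before and (11.3, 4.8) after.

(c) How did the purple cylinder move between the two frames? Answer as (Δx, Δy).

(2.4, 0.3)

The purple cylinder was at about (8.6, 2.0) and moved to about (11.0, 2.3).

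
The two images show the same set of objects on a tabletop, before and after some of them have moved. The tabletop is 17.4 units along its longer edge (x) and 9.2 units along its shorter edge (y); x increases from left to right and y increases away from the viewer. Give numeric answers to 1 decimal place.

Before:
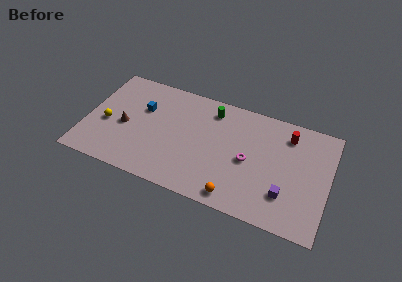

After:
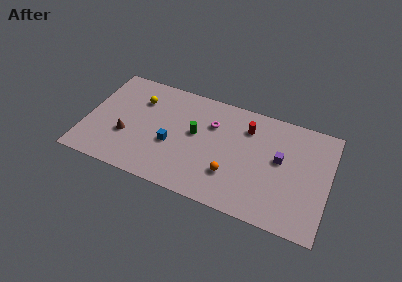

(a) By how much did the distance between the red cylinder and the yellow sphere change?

-5.5

The distance was about 13.3 in the first image and 7.8 in the second, so they moved 5.5 units closer together.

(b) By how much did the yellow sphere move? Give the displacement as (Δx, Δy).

(2.1, 2.8)

The yellow sphere was at about (1.5, 3.9) and moved to about (3.6, 6.7).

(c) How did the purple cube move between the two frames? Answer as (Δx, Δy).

(-0.6, 2.7)

The purple cube started near (14.5, 2.5) and ended near (13.9, 5.2).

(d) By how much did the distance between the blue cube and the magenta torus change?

-4.2

They were about 8.0 units apart before and 3.8 after — 4.2 units closer together.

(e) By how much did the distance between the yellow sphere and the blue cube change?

+0.8

They were about 3.2 units apart before and 4.0 after — 0.8 units further apart.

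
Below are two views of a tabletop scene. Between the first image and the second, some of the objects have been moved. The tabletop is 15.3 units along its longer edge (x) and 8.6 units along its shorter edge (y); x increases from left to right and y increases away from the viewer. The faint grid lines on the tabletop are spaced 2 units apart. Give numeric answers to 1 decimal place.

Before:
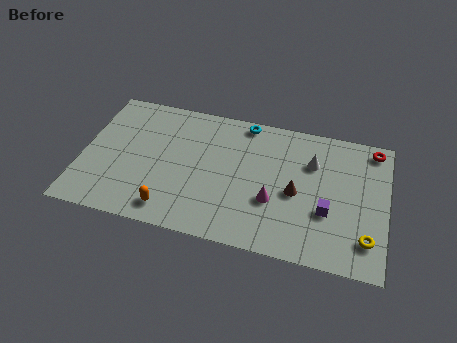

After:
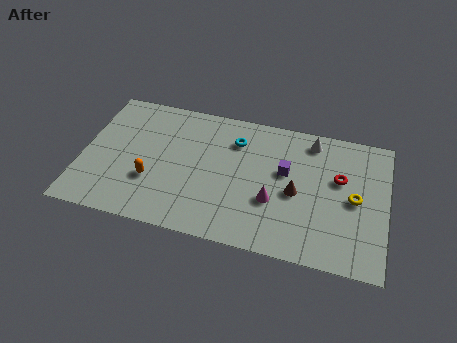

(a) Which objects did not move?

the brown cone and the magenta cone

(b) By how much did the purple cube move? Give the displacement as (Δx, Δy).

(-2.2, 2.0)

The purple cube started near (12.4, 3.1) and ended near (10.2, 5.1).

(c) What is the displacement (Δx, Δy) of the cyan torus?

(-0.4, -1.3)

The cyan torus started near (8.0, 7.8) and ended near (7.6, 6.5).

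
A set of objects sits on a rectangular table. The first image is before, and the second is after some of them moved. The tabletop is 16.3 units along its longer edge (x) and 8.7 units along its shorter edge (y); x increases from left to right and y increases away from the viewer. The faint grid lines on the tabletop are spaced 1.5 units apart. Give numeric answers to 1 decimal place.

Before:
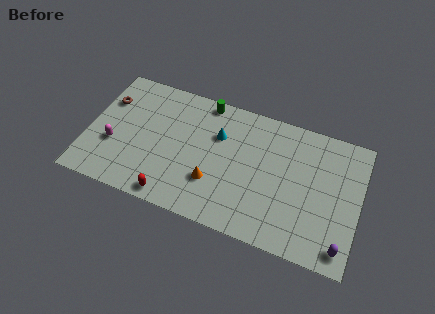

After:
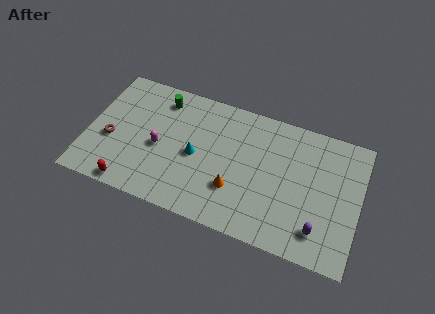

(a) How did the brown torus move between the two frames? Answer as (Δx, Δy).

(0.5, -2.6)

The brown torus was at about (0.9, 6.1) and moved to about (1.4, 3.5).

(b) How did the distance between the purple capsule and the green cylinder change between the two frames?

+0.3

They were about 11.1 units apart before and 11.4 after — 0.3 units further apart.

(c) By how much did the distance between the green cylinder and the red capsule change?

-0.6

The distance was about 7.1 in the first image and 6.5 in the second, so they moved 0.6 units closer together.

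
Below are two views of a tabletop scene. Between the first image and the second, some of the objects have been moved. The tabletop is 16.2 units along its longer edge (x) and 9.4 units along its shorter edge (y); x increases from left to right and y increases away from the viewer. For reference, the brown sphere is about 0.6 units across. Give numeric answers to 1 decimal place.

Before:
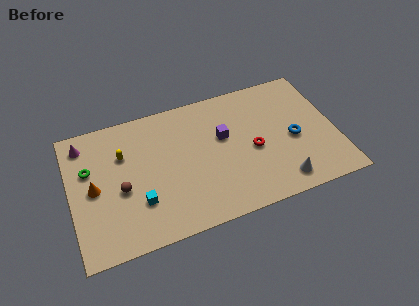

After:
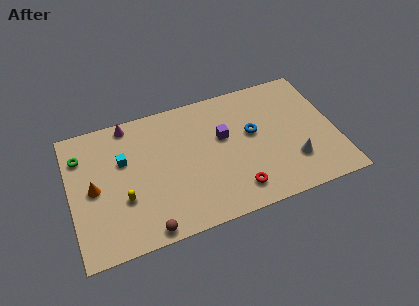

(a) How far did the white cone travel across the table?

1.5

From (12.5, 1.4) to (13.4, 2.6), the white cone covered √(0.9² + 1.2²) ≈ 1.5 units.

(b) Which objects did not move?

the orange cone and the purple cube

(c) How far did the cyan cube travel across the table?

3.3

The cyan cube was near (4.0, 2.8) before and (3.3, 6.0) after, so it travelled √(0.7² + 3.2²) ≈ 3.3 units.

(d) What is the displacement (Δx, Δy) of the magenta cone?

(2.8, 0.6)

The magenta cone started near (1.0, 7.9) and ended near (3.8, 8.5).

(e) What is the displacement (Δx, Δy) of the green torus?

(-0.4, 1.1)

From the two frames, the green torus sits at roughly (1.2, 6.0) before and (0.8, 7.1) after.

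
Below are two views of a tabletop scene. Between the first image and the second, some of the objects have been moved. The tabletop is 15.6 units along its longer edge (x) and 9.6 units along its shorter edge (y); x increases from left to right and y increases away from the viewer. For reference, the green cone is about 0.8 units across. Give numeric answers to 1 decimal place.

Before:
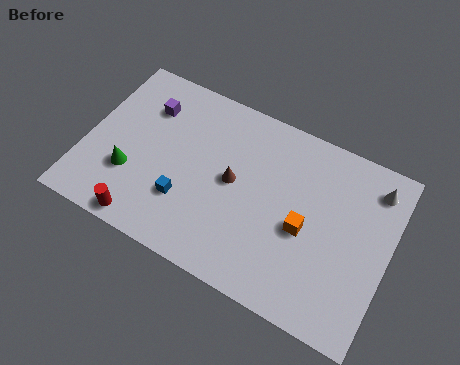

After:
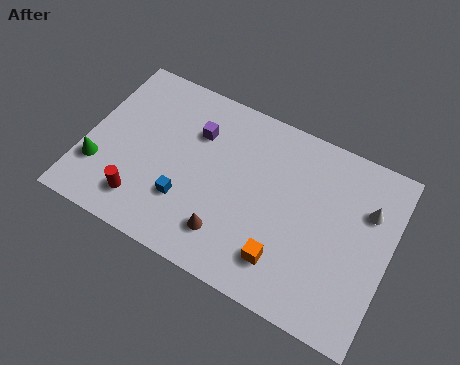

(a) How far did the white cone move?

1.3

From (14.5, 7.9) to (14.3, 6.6), the white cone covered √(0.2² + 1.3²) ≈ 1.3 units.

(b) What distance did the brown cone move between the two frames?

2.9

The brown cone was near (7.6, 5.0) before and (7.7, 2.1) after, so it travelled √(0.1² + 2.9²) ≈ 2.9 units.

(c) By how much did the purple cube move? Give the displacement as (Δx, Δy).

(2.6, -0.3)

From the two frames, the purple cube sits at roughly (2.8, 7.1) before and (5.4, 6.8) after.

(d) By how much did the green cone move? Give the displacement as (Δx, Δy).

(-1.6, -0.3)

From the two frames, the green cone sits at roughly (2.5, 3.1) before and (0.9, 2.8) after.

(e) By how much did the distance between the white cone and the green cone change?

+1.0

Before: roughly 12.9 units apart; after: 13.9. That's 1.0 units further apart.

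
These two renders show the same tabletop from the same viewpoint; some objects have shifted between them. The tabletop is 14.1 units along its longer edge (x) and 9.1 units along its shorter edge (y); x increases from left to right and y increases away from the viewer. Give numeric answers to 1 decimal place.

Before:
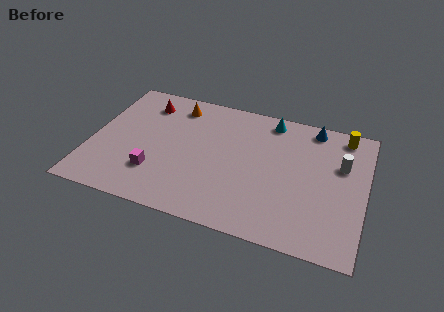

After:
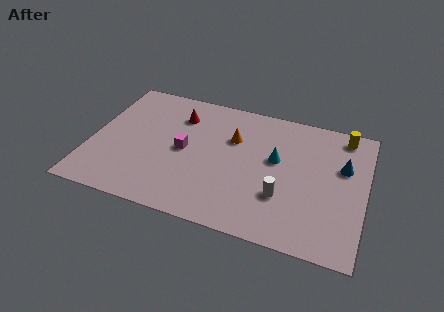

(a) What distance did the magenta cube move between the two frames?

2.4

The magenta cube was near (3.5, 2.5) before and (4.8, 4.5) after, so it travelled √(1.3² + 2.0²) ≈ 2.4 units.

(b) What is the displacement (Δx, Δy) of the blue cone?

(1.7, -2.3)

The blue cone started near (11.2, 8.1) and ended near (12.9, 5.8).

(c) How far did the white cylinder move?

4.1

The white cylinder was near (12.8, 5.9) before and (10.0, 2.9) after, so it travelled √(2.8² + 3.0²) ≈ 4.1 units.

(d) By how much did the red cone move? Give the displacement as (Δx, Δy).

(1.8, -0.4)

The red cone started near (2.5, 7.3) and ended near (4.3, 6.9).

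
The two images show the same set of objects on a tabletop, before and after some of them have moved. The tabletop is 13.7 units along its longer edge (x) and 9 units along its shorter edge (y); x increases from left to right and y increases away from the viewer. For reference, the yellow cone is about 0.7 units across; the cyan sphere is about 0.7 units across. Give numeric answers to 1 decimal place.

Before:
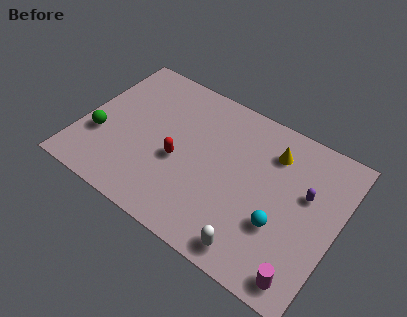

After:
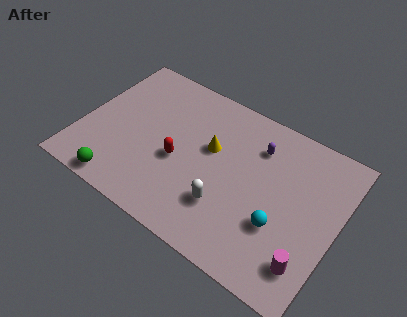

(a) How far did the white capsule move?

2.3

From (9.9, 1.1) to (8.1, 2.6), the white capsule covered √(1.8² + 1.5²) ≈ 2.3 units.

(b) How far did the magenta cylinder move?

0.8

The magenta cylinder was near (12.5, 1.1) before and (12.6, 1.9) after, so it travelled √(0.1² + 0.8²) ≈ 0.8 units.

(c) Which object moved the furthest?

the yellow cone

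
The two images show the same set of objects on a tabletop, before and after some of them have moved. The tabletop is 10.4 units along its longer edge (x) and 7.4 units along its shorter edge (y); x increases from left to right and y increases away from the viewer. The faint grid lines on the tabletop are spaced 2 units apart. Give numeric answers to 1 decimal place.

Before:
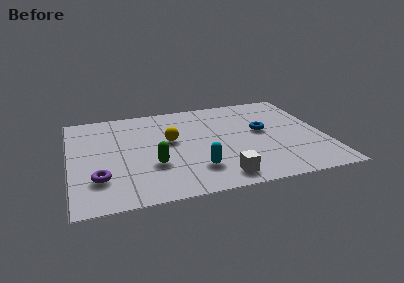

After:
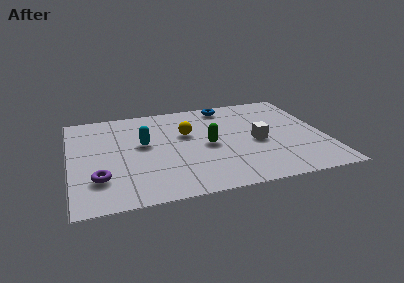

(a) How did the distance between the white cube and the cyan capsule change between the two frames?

+3.5

They were about 1.2 units apart before and 4.7 after — 3.5 units further apart.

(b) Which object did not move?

the purple torus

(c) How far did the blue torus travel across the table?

2.7

The blue torus moved from about (7.9, 4.1) to (6.6, 6.5), a distance of √(1.3² + 2.4²) ≈ 2.7.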